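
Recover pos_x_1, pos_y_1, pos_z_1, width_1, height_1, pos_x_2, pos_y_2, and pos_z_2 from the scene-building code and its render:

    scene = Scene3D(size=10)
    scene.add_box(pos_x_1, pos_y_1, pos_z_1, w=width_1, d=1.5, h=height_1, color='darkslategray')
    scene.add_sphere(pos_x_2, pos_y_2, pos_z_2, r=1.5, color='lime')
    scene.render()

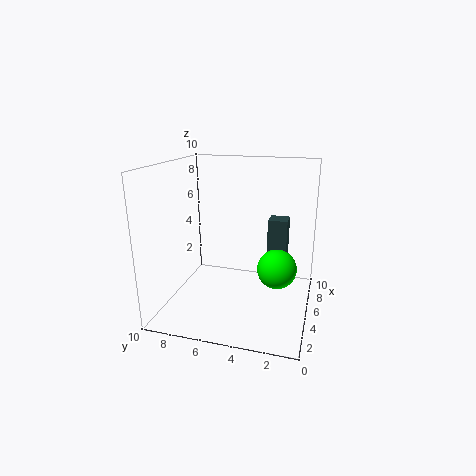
pos_x_1 = 8; pos_y_1 = 2; pos_z_1 = 1; width_1 = 1.5; height_1 = 4.5; pos_x_2 = 7; pos_y_2 = 2.5; pos_z_2 = 2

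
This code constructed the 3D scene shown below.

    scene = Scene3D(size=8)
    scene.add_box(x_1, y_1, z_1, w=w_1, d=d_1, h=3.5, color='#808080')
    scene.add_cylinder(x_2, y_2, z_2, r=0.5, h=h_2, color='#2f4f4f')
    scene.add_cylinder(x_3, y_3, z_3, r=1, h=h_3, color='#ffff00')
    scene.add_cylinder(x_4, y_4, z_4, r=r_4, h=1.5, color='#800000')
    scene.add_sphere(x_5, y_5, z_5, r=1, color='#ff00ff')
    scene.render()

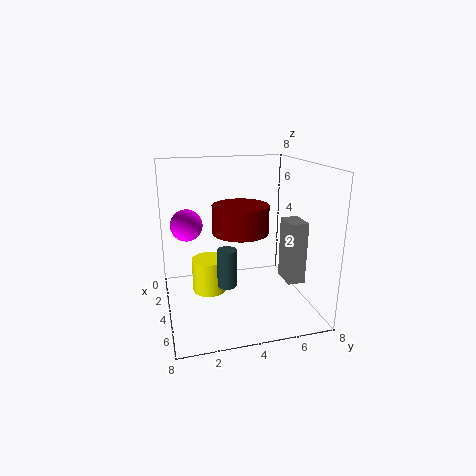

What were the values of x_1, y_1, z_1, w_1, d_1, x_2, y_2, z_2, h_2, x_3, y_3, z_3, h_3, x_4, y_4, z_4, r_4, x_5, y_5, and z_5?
x_1 = 4, y_1 = 6.5, z_1 = 1.5, w_1 = 1.5, d_1 = 1, x_2 = 5.5, y_2 = 3, z_2 = 2, h_2 = 2, x_3 = 3, y_3 = 2.5, z_3 = 0.5, h_3 = 2, x_4 = 4.5, y_4 = 4, z_4 = 4.5, r_4 = 1.5, x_5 = 1, y_5 = 1.5, z_5 = 4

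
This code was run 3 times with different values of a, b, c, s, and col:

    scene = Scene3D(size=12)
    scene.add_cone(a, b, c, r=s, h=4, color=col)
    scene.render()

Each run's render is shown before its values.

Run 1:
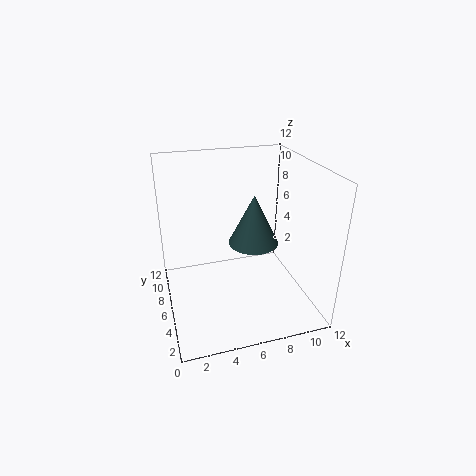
a = 7
b = 5
c = 6
s = 2
col = 'darkslategray'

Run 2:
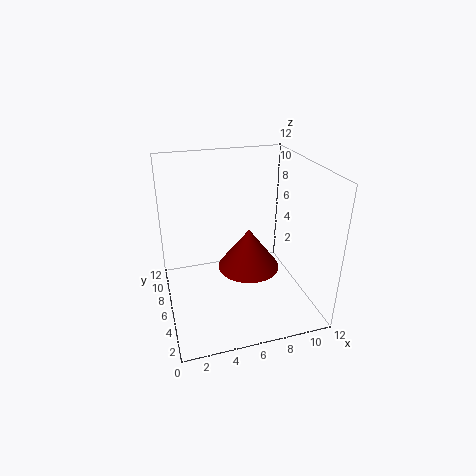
a = 8
b = 9
c = 1
s = 3
col = 'maroon'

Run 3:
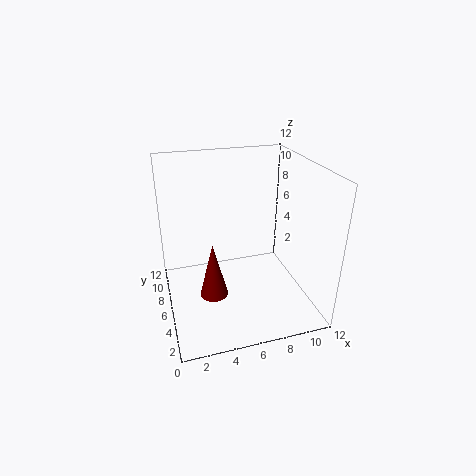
a = 3
b = 2
c = 4
s = 1
col = 'maroon'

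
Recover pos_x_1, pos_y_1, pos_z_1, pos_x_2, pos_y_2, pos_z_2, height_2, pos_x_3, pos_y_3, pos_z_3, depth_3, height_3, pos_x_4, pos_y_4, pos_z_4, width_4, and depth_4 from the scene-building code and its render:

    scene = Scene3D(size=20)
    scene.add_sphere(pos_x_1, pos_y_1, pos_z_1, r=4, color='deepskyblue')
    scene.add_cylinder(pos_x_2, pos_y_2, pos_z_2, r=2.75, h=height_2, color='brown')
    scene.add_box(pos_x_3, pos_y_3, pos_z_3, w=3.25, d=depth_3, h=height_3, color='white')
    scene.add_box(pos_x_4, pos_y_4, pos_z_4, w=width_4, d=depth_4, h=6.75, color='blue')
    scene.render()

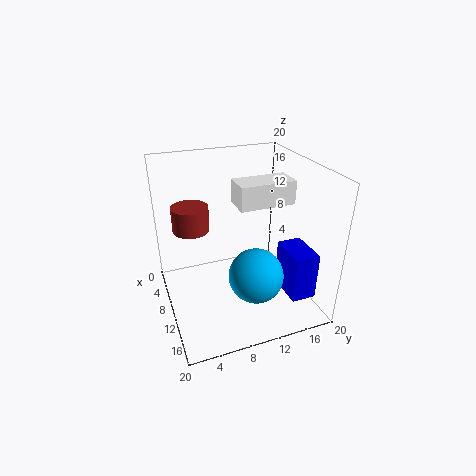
pos_x_1 = 11.5
pos_y_1 = 12.25
pos_z_1 = 4
pos_x_2 = 4
pos_y_2 = 4.75
pos_z_2 = 9.25
height_2 = 3.75
pos_x_3 = 13.75
pos_y_3 = 7.75
pos_z_3 = 17.25
depth_3 = 6.5
height_3 = 2.75
pos_x_4 = 11
pos_y_4 = 15.75
pos_z_4 = 2
width_4 = 5.5
depth_4 = 3.5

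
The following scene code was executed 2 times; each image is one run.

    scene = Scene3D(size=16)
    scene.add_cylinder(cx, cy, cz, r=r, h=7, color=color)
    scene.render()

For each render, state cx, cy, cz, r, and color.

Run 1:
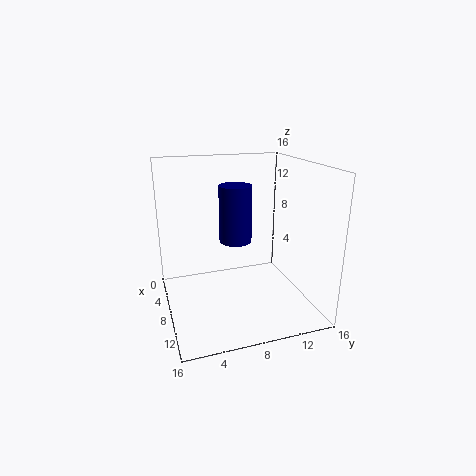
cx = 4; cy = 9; cz = 6; r = 2; color = 'navy'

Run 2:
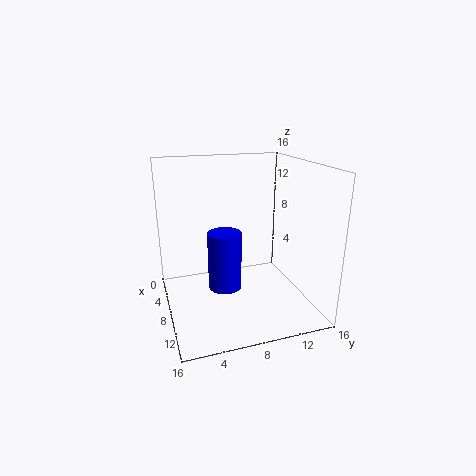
cx = 6; cy = 7; cz = 1; r = 2; color = 'blue'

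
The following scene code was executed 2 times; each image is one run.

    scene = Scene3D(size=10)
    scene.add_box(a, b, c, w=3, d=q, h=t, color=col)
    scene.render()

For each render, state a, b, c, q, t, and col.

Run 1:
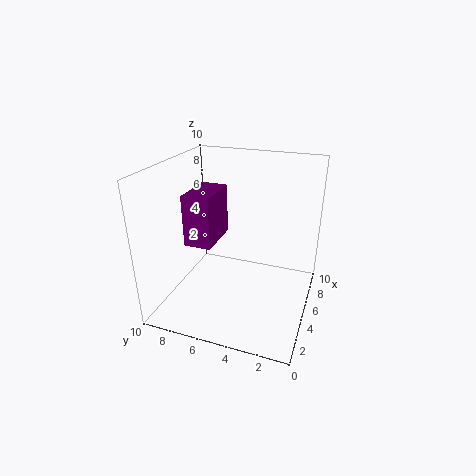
a = 2; b = 5.75; c = 5.5; q = 1.75; t = 3.25; col = 'purple'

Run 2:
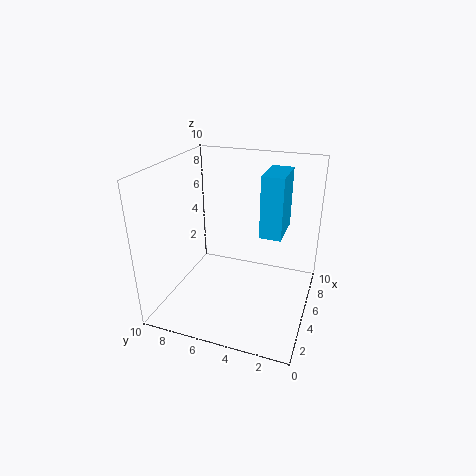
a = 5; b = 2; c = 5.25; q = 1.5; t = 4.25; col = 'deepskyblue'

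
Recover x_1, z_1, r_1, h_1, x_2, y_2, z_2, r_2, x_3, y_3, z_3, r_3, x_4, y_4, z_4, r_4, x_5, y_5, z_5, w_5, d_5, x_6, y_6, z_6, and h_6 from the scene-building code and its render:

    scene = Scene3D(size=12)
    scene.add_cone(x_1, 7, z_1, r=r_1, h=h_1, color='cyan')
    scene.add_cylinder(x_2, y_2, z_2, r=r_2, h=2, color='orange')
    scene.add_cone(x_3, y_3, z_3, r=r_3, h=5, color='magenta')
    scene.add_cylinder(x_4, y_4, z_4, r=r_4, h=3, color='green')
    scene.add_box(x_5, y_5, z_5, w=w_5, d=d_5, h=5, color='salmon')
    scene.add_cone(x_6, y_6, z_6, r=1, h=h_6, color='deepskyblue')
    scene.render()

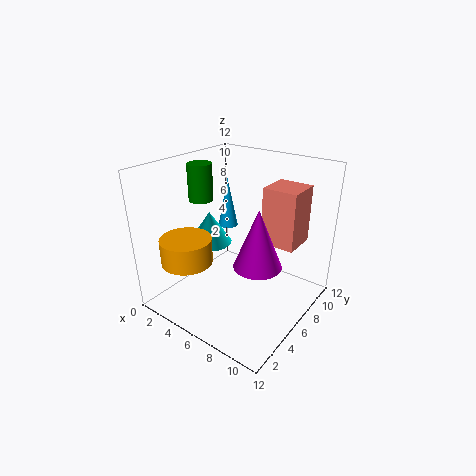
x_1 = 2; z_1 = 4; r_1 = 2; h_1 = 3; x_2 = 4; y_2 = 2; z_2 = 5; r_2 = 2; x_3 = 8; y_3 = 6; z_3 = 4; r_3 = 2; x_4 = 3; y_4 = 5; z_4 = 9; r_4 = 1; x_5 = 7; y_5 = 8; z_5 = 5; w_5 = 3; d_5 = 3; x_6 = 1; y_6 = 11; z_6 = 4; h_6 = 5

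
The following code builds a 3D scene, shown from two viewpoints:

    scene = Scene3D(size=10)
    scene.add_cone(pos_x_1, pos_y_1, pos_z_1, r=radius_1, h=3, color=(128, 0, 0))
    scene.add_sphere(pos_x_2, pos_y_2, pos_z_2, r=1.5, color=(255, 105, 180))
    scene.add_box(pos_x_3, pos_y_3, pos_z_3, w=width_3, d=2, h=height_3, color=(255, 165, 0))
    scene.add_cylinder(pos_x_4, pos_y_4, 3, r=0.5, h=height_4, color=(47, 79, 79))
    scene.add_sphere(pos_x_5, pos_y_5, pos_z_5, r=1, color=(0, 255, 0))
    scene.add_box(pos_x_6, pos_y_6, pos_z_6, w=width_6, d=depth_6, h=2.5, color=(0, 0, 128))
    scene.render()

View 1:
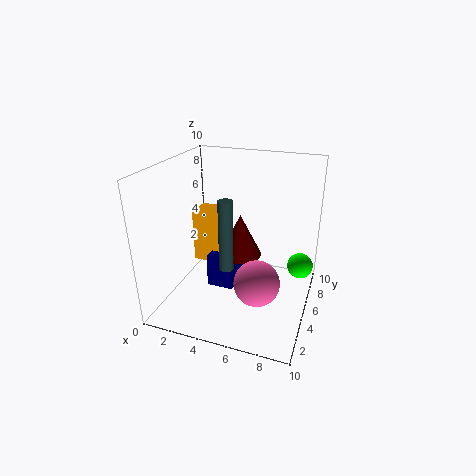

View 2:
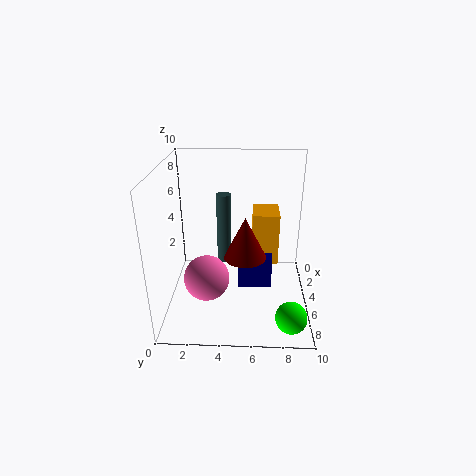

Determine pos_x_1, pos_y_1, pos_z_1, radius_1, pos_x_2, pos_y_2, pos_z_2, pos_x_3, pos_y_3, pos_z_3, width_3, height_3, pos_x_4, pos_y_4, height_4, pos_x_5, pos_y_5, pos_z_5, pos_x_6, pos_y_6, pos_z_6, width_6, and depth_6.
pos_x_1 = 5
pos_y_1 = 5.5
pos_z_1 = 3.5
radius_1 = 1.5
pos_x_2 = 7
pos_y_2 = 3
pos_z_2 = 3
pos_x_3 = 1
pos_y_3 = 6
pos_z_3 = 2
width_3 = 2.5
height_3 = 4
pos_x_4 = 4.5
pos_y_4 = 4
height_4 = 5
pos_x_5 = 9
pos_y_5 = 8.5
pos_z_5 = 1.5
pos_x_6 = 2.5
pos_y_6 = 5
pos_z_6 = 0.5
width_6 = 2
depth_6 = 2.5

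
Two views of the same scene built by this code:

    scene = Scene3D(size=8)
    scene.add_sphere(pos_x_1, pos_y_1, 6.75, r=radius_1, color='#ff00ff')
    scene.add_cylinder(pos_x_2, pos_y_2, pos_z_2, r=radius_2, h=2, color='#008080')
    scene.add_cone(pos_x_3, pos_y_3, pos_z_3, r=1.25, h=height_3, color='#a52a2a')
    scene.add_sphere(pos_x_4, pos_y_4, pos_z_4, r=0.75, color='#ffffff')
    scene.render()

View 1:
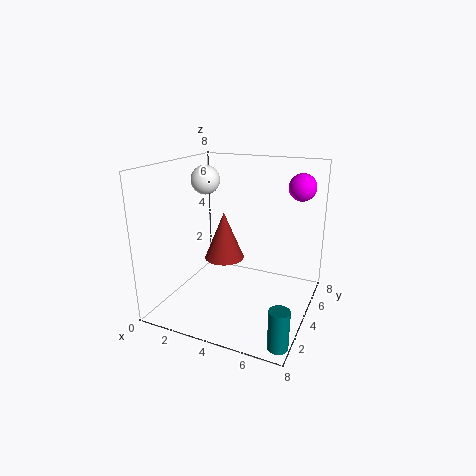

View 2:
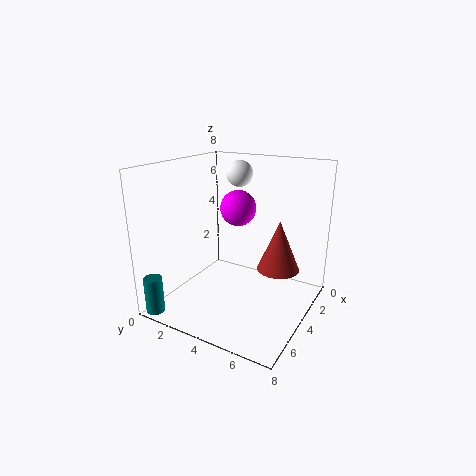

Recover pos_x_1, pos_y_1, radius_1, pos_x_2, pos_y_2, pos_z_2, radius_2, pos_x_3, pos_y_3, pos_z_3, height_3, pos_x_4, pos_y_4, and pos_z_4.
pos_x_1 = 7
pos_y_1 = 5.75
radius_1 = 0.75
pos_x_2 = 7.5
pos_y_2 = 0.75
pos_z_2 = 0.25
radius_2 = 0.5
pos_x_3 = 2.25
pos_y_3 = 5.75
pos_z_3 = 1.75
height_3 = 3
pos_x_4 = 2.5
pos_y_4 = 3.25
pos_z_4 = 7.25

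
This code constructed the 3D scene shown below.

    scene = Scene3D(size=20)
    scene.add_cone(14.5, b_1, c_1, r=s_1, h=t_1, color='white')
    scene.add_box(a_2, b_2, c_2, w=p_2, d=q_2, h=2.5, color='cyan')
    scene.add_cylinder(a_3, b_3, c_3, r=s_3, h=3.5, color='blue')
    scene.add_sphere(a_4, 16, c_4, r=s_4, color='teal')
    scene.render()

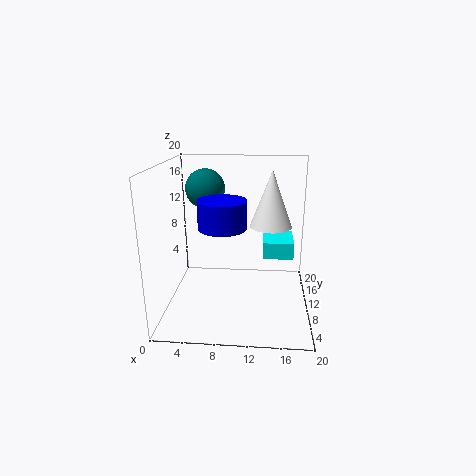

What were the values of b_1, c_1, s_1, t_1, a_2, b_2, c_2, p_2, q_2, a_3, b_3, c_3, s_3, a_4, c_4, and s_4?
b_1 = 12.5; c_1 = 11; s_1 = 3; t_1 = 8; a_2 = 13.5; b_2 = 12; c_2 = 6; p_2 = 4.5; q_2 = 5.5; a_3 = 8.5; b_3 = 5.5; c_3 = 13; s_3 = 3; a_4 = 4.5; c_4 = 15.5; s_4 = 3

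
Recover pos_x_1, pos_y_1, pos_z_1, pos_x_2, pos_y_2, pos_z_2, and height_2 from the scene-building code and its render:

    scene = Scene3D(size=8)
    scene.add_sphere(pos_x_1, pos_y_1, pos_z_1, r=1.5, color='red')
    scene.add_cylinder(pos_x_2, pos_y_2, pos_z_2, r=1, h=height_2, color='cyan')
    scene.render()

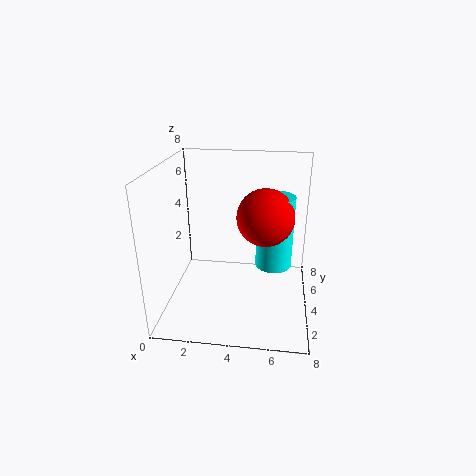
pos_x_1 = 5.5; pos_y_1 = 3.5; pos_z_1 = 5.5; pos_x_2 = 6; pos_y_2 = 4; pos_z_2 = 2.5; height_2 = 4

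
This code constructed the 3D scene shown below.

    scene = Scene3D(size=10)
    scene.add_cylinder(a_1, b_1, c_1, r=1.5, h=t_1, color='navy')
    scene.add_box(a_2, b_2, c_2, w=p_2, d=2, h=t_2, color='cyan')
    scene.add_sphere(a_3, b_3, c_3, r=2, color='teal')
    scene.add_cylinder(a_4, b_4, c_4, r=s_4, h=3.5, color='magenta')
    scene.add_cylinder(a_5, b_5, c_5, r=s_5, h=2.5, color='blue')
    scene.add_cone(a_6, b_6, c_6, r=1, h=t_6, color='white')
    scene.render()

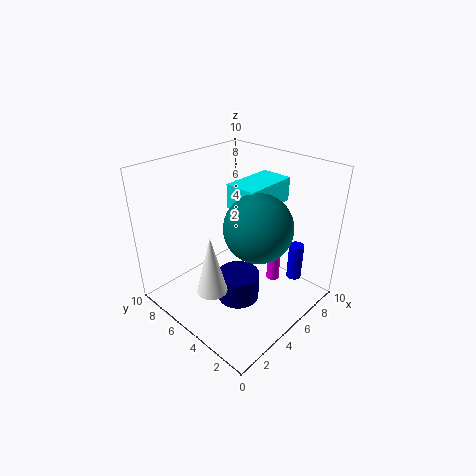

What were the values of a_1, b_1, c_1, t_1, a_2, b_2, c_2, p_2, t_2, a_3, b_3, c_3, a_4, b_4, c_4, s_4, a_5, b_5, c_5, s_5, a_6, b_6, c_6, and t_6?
a_1 = 4.5, b_1 = 4.5, c_1 = 0.5, t_1 = 2, a_2 = 3.5, b_2 = 2.5, c_2 = 8, p_2 = 3.5, t_2 = 1.5, a_3 = 3.5, b_3 = 2, c_3 = 7.5, a_4 = 8, b_4 = 4, c_4 = 0.5, s_4 = 0.5, a_5 = 7, b_5 = 1.5, c_5 = 2.5, s_5 = 0.5, a_6 = 2, b_6 = 4.5, c_6 = 2.5, t_6 = 4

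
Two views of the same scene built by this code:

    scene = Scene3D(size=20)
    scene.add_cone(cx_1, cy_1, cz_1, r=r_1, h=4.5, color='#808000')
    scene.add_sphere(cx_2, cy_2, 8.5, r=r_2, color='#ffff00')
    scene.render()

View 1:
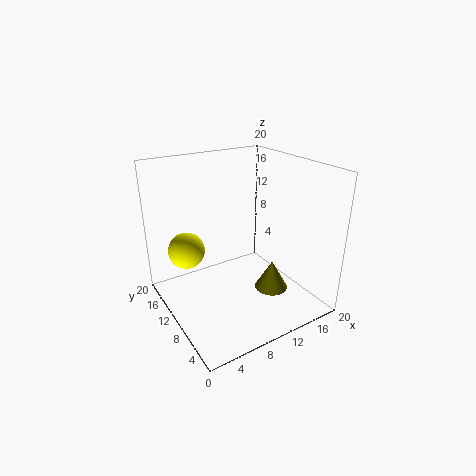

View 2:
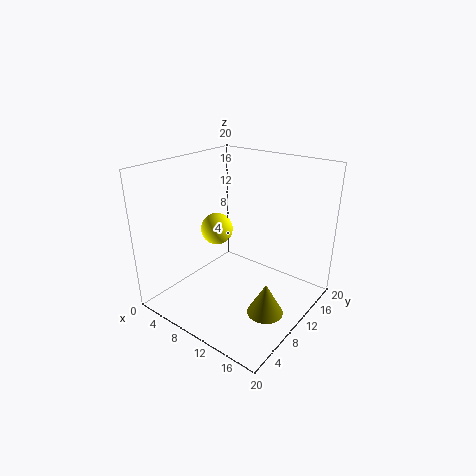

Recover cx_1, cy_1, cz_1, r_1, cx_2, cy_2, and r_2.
cx_1 = 15.5
cy_1 = 9
cz_1 = 0.5
r_1 = 2.5
cx_2 = 3.5
cy_2 = 13
r_2 = 2.5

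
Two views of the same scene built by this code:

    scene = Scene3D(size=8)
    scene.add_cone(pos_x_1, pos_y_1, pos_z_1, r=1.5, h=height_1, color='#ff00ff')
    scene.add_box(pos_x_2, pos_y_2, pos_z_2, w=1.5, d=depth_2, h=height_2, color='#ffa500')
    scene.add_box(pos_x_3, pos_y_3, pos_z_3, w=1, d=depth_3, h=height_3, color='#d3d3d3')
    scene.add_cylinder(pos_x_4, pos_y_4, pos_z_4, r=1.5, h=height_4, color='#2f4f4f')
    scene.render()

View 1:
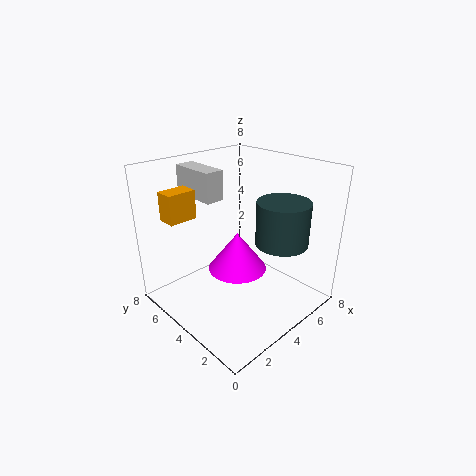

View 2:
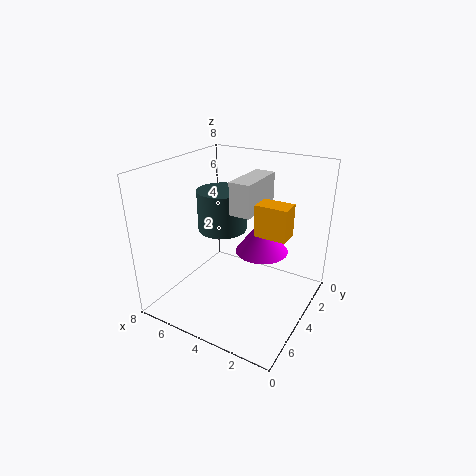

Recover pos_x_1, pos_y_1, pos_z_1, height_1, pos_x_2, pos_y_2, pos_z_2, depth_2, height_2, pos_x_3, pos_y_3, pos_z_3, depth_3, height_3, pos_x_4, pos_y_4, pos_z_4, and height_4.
pos_x_1 = 3
pos_y_1 = 3
pos_z_1 = 3
height_1 = 2
pos_x_2 = 0.5
pos_y_2 = 5
pos_z_2 = 5.5
depth_2 = 1
height_2 = 1.5
pos_x_3 = 2
pos_y_3 = 4
pos_z_3 = 6.5
depth_3 = 2.5
height_3 = 1.5
pos_x_4 = 6
pos_y_4 = 2.5
pos_z_4 = 3.5
height_4 = 2.5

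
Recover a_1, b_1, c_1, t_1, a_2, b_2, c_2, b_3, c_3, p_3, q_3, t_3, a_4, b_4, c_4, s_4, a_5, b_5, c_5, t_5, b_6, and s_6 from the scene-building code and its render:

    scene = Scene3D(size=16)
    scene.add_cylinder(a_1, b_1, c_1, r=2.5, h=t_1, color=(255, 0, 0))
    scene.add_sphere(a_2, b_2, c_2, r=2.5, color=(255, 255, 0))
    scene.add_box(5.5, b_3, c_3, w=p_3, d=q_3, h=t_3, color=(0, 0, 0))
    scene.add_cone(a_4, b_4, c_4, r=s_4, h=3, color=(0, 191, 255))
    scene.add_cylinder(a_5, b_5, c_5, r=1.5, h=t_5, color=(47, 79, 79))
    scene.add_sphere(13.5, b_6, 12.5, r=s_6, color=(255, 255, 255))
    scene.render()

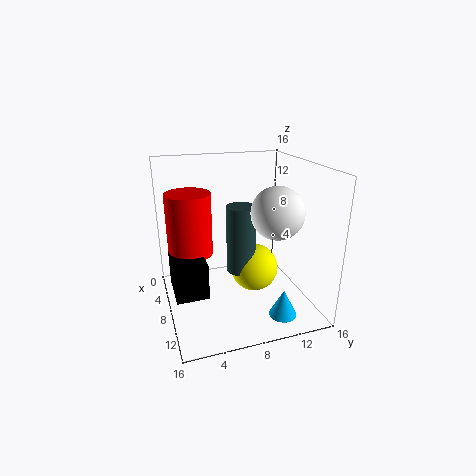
a_1 = 6; b_1 = 3; c_1 = 6; t_1 = 7; a_2 = 10.5; b_2 = 9; c_2 = 5.5; b_3 = 0.5; c_3 = 2.5; p_3 = 5; q_3 = 3.5; t_3 = 4; a_4 = 13; b_4 = 11.5; c_4 = 0.5; s_4 = 1.5; a_5 = 10.5; b_5 = 7.5; c_5 = 5.5; t_5 = 7; b_6 = 10; s_6 = 2.5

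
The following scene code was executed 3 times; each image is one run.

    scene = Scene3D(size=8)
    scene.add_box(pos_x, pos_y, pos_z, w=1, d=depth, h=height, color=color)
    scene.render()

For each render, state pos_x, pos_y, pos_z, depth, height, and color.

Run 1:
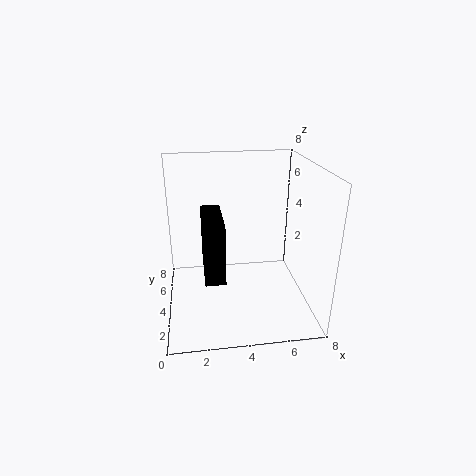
pos_x = 2; pos_y = 1; pos_z = 3; depth = 3; height = 3; color = 'black'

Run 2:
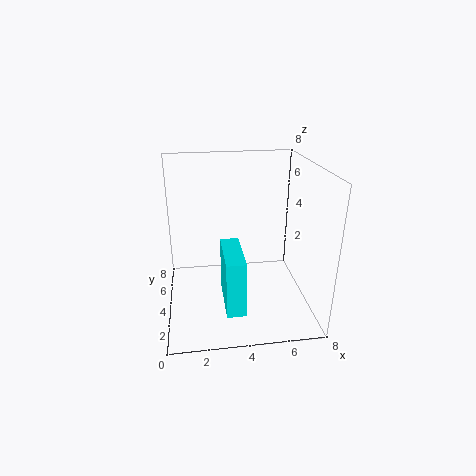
pos_x = 3; pos_y = 1; pos_z = 1; depth = 3; height = 3; color = 'cyan'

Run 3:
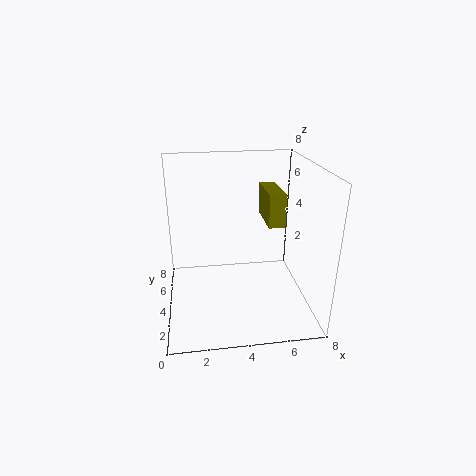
pos_x = 6; pos_y = 5; pos_z = 4; depth = 3; height = 2; color = 'olive'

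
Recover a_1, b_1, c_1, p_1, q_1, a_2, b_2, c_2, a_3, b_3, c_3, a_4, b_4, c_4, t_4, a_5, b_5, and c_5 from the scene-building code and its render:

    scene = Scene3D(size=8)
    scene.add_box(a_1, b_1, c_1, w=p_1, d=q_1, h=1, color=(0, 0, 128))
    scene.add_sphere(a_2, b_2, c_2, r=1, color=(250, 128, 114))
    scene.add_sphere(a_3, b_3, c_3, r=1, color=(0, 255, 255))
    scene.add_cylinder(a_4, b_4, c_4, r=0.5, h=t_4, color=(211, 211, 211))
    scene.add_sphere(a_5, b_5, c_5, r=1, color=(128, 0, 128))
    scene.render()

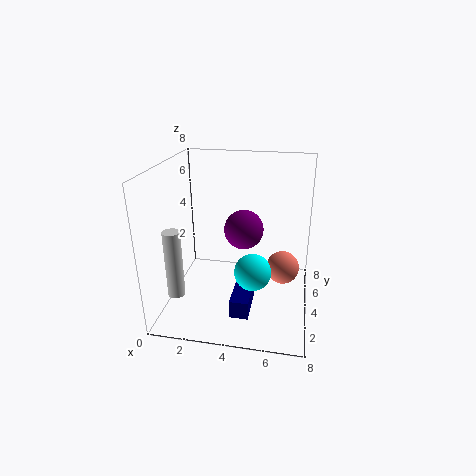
a_1 = 4; b_1 = 1.5; c_1 = 0.5; p_1 = 1; q_1 = 2.5; a_2 = 6.5; b_2 = 5.5; c_2 = 1.5; a_3 = 5; b_3 = 3; c_3 = 2.5; a_4 = 0.5; b_4 = 3; c_4 = 0.5; t_4 = 4; a_5 = 4.5; b_5 = 3; c_5 = 5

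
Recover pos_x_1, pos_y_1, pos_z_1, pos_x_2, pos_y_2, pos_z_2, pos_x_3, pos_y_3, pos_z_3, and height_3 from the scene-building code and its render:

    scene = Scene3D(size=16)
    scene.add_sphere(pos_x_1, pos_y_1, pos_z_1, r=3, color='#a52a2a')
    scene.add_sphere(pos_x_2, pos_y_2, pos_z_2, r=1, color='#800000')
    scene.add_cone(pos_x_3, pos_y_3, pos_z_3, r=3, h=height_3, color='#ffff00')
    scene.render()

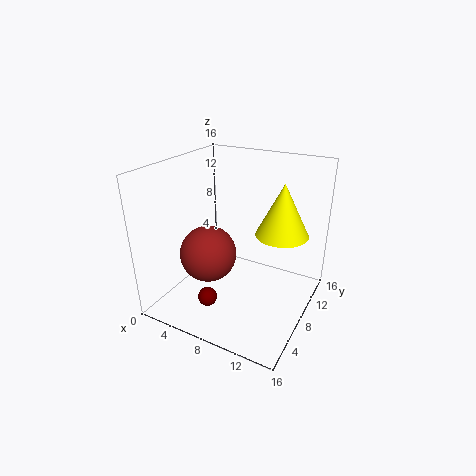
pos_x_1 = 6, pos_y_1 = 5, pos_z_1 = 7, pos_x_2 = 7, pos_y_2 = 3, pos_z_2 = 3, pos_x_3 = 12, pos_y_3 = 11, pos_z_3 = 8, height_3 = 6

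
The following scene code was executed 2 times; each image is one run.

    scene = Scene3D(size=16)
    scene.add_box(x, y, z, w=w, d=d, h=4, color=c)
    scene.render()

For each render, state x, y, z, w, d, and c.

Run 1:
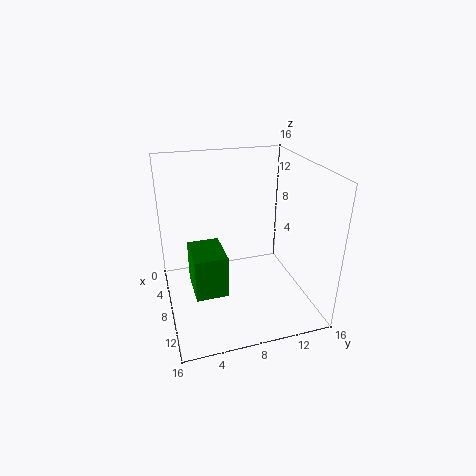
x = 11; y = 2; z = 6; w = 4; d = 3; c = 'green'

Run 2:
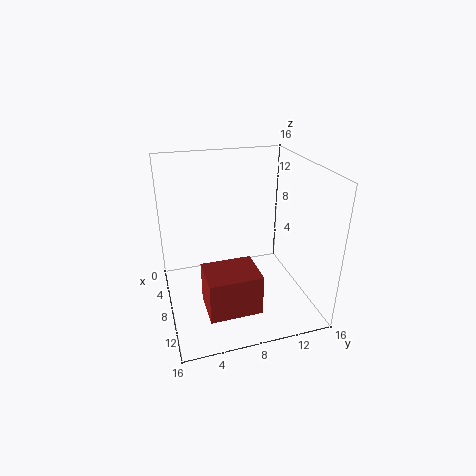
x = 12; y = 3; z = 4; w = 4; d = 5; c = 'brown'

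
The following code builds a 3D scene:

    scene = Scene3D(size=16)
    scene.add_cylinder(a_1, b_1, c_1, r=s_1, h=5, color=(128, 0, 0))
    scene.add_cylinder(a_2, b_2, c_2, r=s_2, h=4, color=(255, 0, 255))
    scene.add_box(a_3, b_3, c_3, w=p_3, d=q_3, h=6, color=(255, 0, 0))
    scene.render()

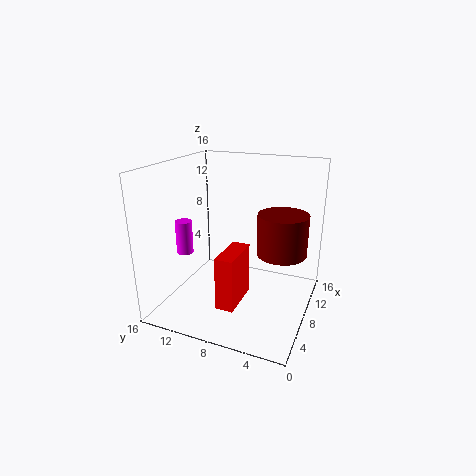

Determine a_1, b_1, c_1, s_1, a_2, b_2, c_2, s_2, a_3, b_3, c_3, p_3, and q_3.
a_1 = 12; b_1 = 4; c_1 = 5; s_1 = 3; a_2 = 8; b_2 = 15; c_2 = 5; s_2 = 1; a_3 = 4; b_3 = 7; c_3 = 1; p_3 = 5; q_3 = 2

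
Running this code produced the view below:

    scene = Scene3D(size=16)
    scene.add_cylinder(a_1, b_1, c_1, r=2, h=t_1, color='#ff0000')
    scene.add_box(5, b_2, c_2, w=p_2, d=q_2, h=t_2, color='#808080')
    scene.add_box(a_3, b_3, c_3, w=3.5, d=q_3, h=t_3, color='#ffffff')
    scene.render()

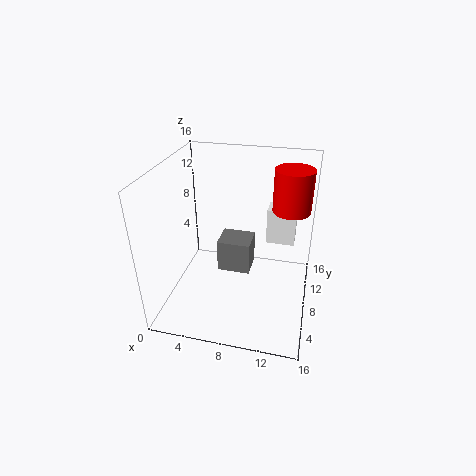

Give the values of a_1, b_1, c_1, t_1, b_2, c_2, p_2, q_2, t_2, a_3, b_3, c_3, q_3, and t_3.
a_1 = 13.5, b_1 = 9, c_1 = 11.5, t_1 = 4.5, b_2 = 9.5, c_2 = 2, p_2 = 4, q_2 = 3.5, t_2 = 4, a_3 = 10.5, b_3 = 12.5, c_3 = 5, q_3 = 2.5, t_3 = 4.5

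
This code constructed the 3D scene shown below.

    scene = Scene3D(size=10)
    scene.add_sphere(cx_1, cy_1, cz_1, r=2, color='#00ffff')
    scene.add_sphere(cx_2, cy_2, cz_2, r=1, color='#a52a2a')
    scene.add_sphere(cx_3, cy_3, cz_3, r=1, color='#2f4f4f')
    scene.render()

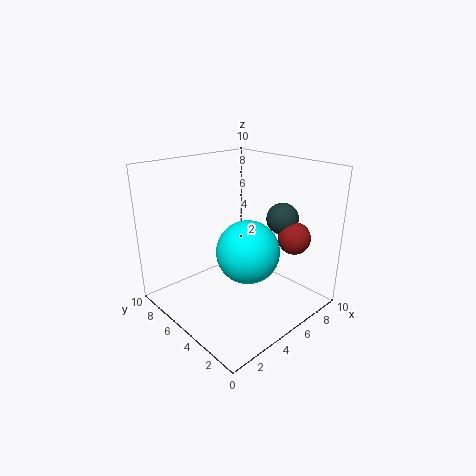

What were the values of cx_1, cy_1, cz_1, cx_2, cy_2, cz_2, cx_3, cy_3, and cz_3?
cx_1 = 4; cy_1 = 3; cz_1 = 5; cx_2 = 6; cy_2 = 1; cz_2 = 6; cx_3 = 6; cy_3 = 2; cz_3 = 7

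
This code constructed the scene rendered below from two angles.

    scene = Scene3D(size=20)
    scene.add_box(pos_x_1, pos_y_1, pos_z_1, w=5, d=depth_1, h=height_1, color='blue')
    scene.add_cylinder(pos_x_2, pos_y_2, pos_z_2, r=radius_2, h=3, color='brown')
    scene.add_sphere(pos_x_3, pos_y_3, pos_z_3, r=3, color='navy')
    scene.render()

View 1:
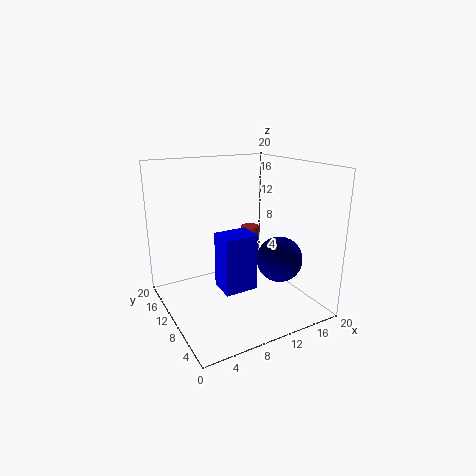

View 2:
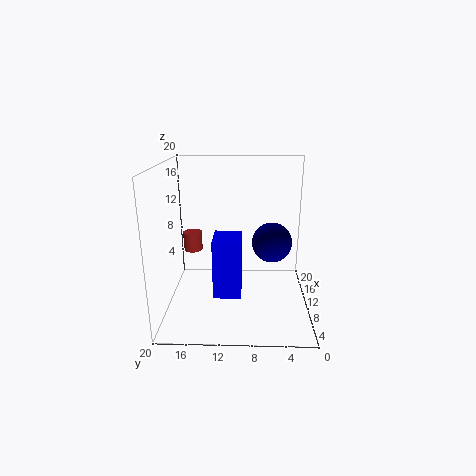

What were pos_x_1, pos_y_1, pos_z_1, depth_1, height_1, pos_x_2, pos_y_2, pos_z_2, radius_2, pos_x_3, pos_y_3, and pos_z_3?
pos_x_1 = 8, pos_y_1 = 9.5, pos_z_1 = 1.5, depth_1 = 4, height_1 = 8.5, pos_x_2 = 16.5, pos_y_2 = 17.5, pos_z_2 = 5.5, radius_2 = 1.5, pos_x_3 = 13.5, pos_y_3 = 5, pos_z_3 = 8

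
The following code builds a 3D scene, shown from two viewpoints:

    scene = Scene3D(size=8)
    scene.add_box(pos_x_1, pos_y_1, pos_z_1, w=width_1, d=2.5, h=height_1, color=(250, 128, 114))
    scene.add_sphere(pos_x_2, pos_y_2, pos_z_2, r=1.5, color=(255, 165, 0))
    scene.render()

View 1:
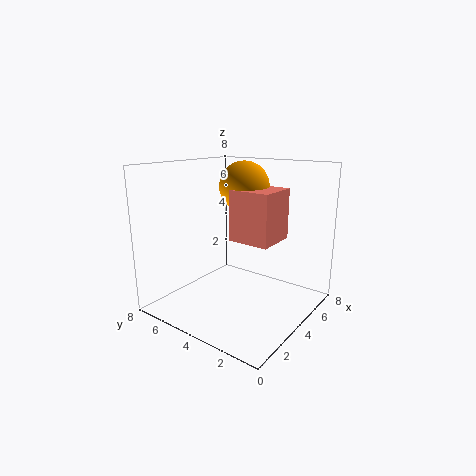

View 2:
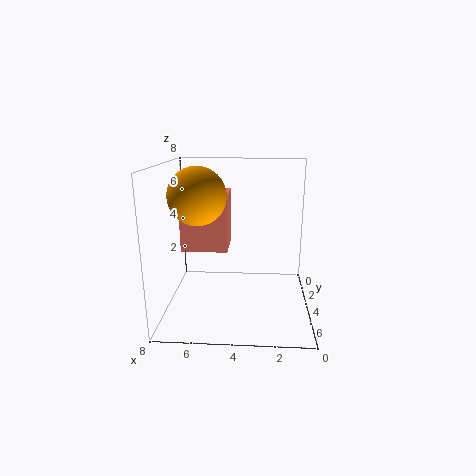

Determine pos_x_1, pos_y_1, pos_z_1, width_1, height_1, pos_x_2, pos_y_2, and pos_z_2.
pos_x_1 = 4.5, pos_y_1 = 2.5, pos_z_1 = 3.5, width_1 = 2.5, height_1 = 3, pos_x_2 = 6, pos_y_2 = 5, pos_z_2 = 6.5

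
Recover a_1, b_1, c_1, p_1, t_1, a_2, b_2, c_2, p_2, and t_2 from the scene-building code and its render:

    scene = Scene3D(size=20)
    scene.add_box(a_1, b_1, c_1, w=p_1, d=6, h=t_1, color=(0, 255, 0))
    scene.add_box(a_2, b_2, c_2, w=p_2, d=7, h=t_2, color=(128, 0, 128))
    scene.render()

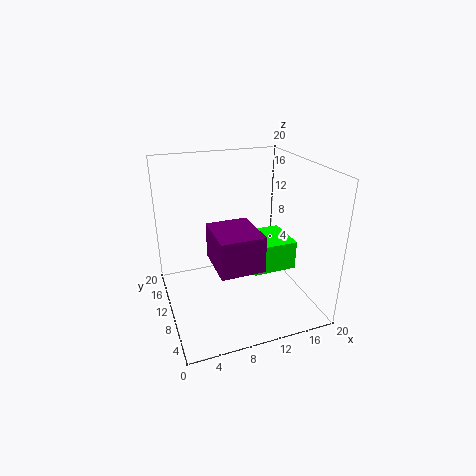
a_1 = 11
b_1 = 6
c_1 = 6
p_1 = 6
t_1 = 4
a_2 = 6
b_2 = 5
c_2 = 7
p_2 = 6
t_2 = 5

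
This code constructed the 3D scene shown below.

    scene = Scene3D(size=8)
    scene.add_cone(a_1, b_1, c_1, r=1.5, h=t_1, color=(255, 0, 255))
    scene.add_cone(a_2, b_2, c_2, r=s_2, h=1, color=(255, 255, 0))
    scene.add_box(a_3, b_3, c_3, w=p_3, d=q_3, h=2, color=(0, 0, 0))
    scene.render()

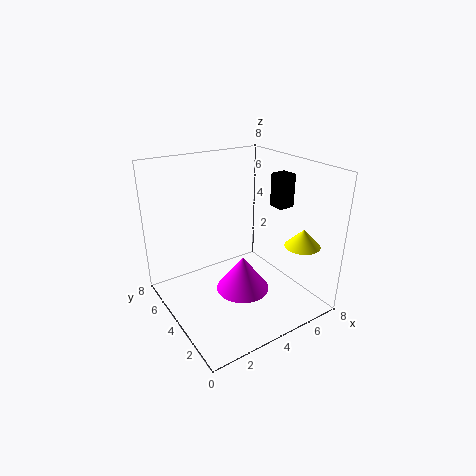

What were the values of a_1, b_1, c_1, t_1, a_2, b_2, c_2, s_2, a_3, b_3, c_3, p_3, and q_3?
a_1 = 4; b_1 = 3.5; c_1 = 1; t_1 = 2; a_2 = 7; b_2 = 2; c_2 = 3.5; s_2 = 1; a_3 = 7; b_3 = 4; c_3 = 5; p_3 = 1; q_3 = 1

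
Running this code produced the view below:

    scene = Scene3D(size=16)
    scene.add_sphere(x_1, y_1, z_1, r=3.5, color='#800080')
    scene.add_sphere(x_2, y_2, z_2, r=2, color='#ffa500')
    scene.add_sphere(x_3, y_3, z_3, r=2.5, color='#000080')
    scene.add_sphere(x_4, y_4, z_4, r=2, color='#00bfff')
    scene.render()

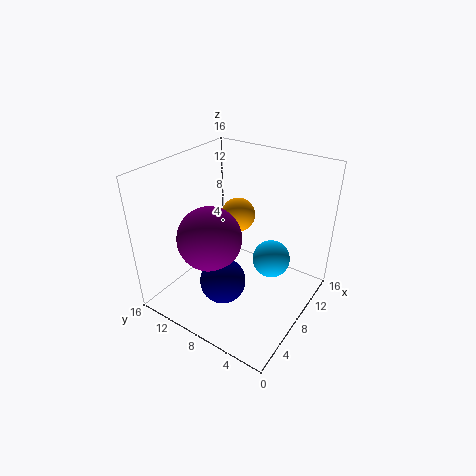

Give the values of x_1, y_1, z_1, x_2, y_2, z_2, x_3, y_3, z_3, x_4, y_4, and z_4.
x_1 = 5.5, y_1 = 10, z_1 = 8.5, x_2 = 11, y_2 = 10, z_2 = 9, x_3 = 5, y_3 = 8, z_3 = 4, x_4 = 8.5, y_4 = 4, z_4 = 6.5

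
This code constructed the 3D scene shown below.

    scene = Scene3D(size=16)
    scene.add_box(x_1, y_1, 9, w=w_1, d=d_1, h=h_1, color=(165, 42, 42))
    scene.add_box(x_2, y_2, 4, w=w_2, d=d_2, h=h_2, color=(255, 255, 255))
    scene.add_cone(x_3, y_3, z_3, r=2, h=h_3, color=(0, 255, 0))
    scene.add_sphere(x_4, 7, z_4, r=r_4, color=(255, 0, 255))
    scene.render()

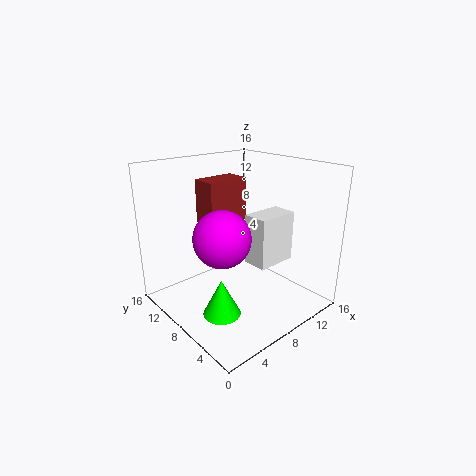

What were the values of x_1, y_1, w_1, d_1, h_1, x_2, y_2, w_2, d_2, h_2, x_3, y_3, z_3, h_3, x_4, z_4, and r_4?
x_1 = 6
y_1 = 10
w_1 = 5
d_1 = 3
h_1 = 5
x_2 = 10
y_2 = 6
w_2 = 5
d_2 = 3
h_2 = 6
x_3 = 4
y_3 = 6
z_3 = 1
h_3 = 4
x_4 = 5
z_4 = 9
r_4 = 3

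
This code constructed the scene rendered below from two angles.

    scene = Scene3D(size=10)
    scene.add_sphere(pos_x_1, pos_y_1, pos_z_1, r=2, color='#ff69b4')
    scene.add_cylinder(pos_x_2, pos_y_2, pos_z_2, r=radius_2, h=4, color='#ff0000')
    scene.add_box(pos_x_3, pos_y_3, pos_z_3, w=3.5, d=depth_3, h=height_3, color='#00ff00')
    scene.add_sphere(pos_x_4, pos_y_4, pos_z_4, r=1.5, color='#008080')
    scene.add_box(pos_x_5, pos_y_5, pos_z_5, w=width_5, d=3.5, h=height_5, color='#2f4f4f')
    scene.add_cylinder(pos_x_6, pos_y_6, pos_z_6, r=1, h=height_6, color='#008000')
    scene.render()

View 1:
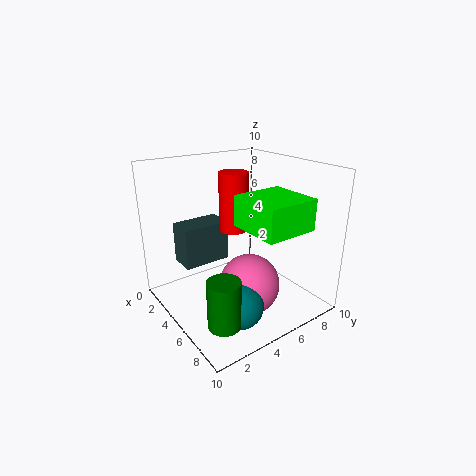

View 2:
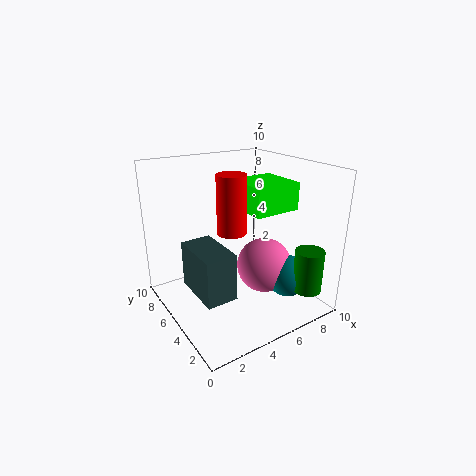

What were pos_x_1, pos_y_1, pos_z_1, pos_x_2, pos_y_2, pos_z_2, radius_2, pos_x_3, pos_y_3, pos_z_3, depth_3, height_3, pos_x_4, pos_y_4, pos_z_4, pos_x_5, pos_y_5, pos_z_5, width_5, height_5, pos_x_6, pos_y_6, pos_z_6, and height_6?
pos_x_1 = 7, pos_y_1 = 4.5, pos_z_1 = 2.5, pos_x_2 = 4.5, pos_y_2 = 5, pos_z_2 = 5.5, radius_2 = 1, pos_x_3 = 6, pos_y_3 = 4, pos_z_3 = 6.5, depth_3 = 3.5, height_3 = 2, pos_x_4 = 8, pos_y_4 = 3, pos_z_4 = 2, pos_x_5 = 1, pos_y_5 = 2, pos_z_5 = 2.5, width_5 = 2, height_5 = 3, pos_x_6 = 8.5, pos_y_6 = 1.5, pos_z_6 = 1.5, height_6 = 3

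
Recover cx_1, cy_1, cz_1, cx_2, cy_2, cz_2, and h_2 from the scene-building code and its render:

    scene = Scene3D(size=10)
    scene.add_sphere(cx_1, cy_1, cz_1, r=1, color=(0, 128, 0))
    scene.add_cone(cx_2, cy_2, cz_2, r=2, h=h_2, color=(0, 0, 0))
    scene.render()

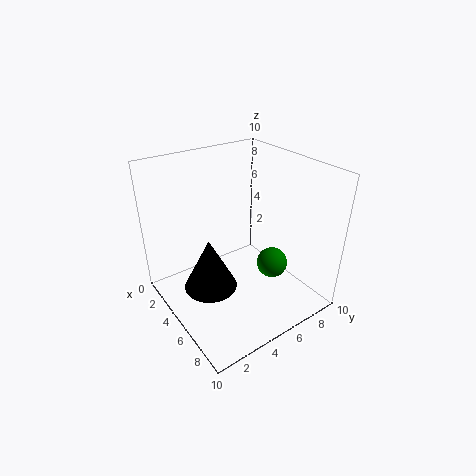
cx_1 = 7.5, cy_1 = 6, cz_1 = 4, cx_2 = 3.5, cy_2 = 3.5, cz_2 = 0.5, h_2 = 4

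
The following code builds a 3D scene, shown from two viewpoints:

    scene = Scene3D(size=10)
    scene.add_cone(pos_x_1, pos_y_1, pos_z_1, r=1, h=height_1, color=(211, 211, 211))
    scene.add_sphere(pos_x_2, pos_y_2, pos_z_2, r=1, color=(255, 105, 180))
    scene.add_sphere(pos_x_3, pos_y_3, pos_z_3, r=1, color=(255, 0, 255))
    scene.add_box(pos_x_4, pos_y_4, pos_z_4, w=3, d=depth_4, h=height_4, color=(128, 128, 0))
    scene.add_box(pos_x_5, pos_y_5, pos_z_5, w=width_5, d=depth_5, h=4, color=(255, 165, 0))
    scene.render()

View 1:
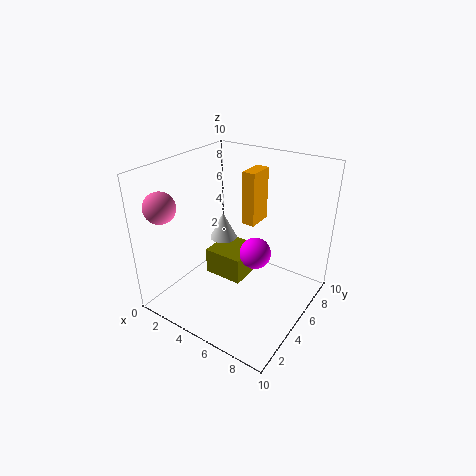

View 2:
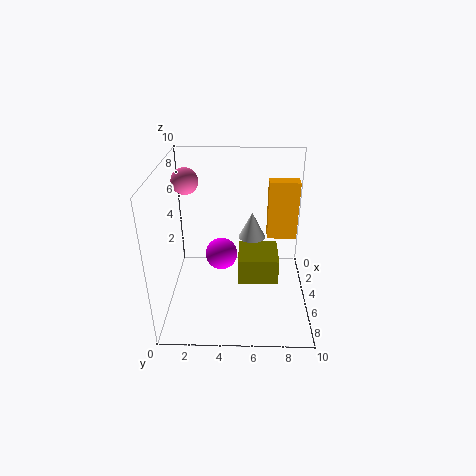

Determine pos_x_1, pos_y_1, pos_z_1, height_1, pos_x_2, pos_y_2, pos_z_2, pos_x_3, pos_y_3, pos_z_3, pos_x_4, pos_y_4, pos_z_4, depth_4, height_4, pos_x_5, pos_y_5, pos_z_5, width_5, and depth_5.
pos_x_1 = 3, pos_y_1 = 6, pos_z_1 = 4, height_1 = 2, pos_x_2 = 2, pos_y_2 = 1, pos_z_2 = 8, pos_x_3 = 7, pos_y_3 = 4, pos_z_3 = 5, pos_x_4 = 2, pos_y_4 = 5, pos_z_4 = 1, depth_4 = 3, height_4 = 2, pos_x_5 = 4, pos_y_5 = 7, pos_z_5 = 5, width_5 = 1, depth_5 = 2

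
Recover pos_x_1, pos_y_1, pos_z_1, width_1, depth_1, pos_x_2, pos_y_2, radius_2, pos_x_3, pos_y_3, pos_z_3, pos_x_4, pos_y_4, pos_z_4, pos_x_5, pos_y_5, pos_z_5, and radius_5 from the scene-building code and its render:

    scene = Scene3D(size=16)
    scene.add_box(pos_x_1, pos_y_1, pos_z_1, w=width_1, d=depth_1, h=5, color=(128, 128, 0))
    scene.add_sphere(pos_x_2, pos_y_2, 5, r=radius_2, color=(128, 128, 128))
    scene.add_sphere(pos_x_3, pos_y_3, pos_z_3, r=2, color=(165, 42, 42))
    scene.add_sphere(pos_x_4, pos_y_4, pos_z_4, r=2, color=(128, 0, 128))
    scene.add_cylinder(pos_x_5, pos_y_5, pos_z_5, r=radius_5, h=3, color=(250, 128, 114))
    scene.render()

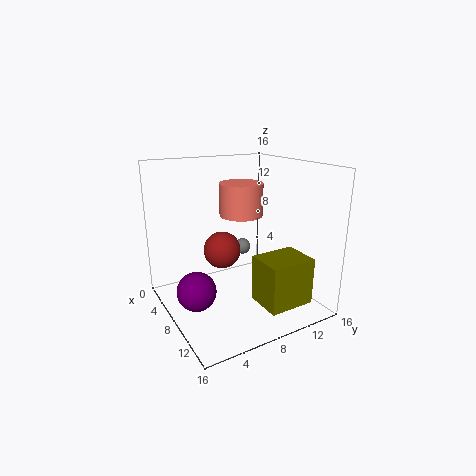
pos_x_1 = 11, pos_y_1 = 8, pos_z_1 = 2, width_1 = 4, depth_1 = 5, pos_x_2 = 4, pos_y_2 = 11, radius_2 = 1, pos_x_3 = 8, pos_y_3 = 6, pos_z_3 = 7, pos_x_4 = 10, pos_y_4 = 2, pos_z_4 = 4, pos_x_5 = 12, pos_y_5 = 6, pos_z_5 = 12, radius_5 = 2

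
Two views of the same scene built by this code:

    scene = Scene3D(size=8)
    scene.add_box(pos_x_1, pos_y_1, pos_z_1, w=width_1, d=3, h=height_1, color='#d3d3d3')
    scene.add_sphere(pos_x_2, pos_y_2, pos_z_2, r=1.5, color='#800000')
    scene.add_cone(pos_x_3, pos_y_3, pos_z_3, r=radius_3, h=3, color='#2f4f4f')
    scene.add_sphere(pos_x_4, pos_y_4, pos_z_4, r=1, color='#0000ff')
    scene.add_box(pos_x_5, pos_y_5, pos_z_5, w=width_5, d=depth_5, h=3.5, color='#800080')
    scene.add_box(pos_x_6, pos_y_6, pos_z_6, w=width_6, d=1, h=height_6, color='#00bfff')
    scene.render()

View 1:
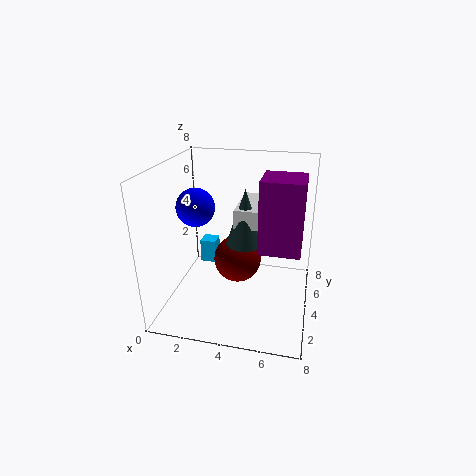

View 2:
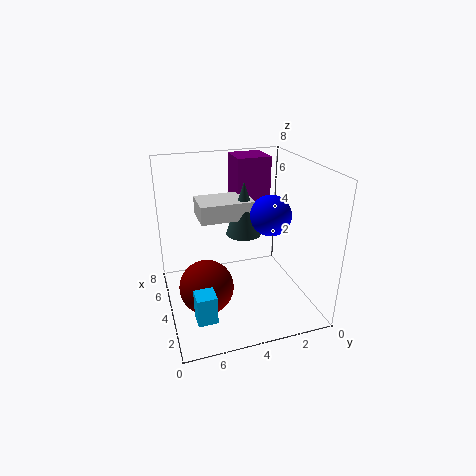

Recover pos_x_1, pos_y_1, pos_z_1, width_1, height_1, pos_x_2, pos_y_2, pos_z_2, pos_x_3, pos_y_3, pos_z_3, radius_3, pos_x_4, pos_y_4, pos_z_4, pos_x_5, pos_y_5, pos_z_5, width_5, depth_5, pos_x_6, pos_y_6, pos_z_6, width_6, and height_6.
pos_x_1 = 4
pos_y_1 = 3
pos_z_1 = 5
width_1 = 2
height_1 = 1
pos_x_2 = 3.5
pos_y_2 = 6
pos_z_2 = 1.5
pos_x_3 = 4.5
pos_y_3 = 3.5
pos_z_3 = 4
radius_3 = 1
pos_x_4 = 2
pos_y_4 = 3
pos_z_4 = 6
pos_x_5 = 5.5
pos_y_5 = 1.5
pos_z_5 = 4.5
width_5 = 2
depth_5 = 2
pos_x_6 = 1
pos_y_6 = 6
pos_z_6 = 1
width_6 = 1
height_6 = 1.5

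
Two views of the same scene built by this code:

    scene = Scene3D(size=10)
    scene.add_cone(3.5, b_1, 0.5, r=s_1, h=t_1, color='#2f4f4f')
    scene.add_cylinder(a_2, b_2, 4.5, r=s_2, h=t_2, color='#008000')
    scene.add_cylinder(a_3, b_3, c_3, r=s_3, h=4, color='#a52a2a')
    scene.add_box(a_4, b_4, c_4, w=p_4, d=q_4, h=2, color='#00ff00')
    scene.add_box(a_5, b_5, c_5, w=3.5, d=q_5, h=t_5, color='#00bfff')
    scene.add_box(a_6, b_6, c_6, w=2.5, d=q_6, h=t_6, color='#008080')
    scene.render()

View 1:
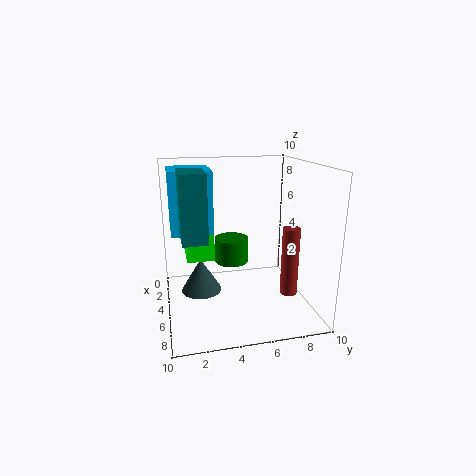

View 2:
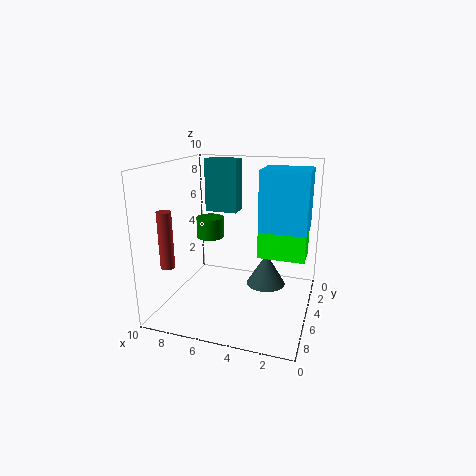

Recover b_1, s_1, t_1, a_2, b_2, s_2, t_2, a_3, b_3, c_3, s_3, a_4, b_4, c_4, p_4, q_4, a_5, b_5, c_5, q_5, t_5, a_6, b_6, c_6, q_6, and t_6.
b_1 = 2.5; s_1 = 1.5; t_1 = 2.5; a_2 = 7.5; b_2 = 4; s_2 = 1; t_2 = 1.5; a_3 = 9.5; b_3 = 7; c_3 = 3; s_3 = 0.5; a_4 = 0.5; b_4 = 1.5; c_4 = 3; p_4 = 3.5; q_4 = 2; a_5 = 0.5; b_5 = 0.5; c_5 = 5; q_5 = 3; t_5 = 4.5; a_6 = 6; b_6 = 1; c_6 = 6; q_6 = 1.5; t_6 = 4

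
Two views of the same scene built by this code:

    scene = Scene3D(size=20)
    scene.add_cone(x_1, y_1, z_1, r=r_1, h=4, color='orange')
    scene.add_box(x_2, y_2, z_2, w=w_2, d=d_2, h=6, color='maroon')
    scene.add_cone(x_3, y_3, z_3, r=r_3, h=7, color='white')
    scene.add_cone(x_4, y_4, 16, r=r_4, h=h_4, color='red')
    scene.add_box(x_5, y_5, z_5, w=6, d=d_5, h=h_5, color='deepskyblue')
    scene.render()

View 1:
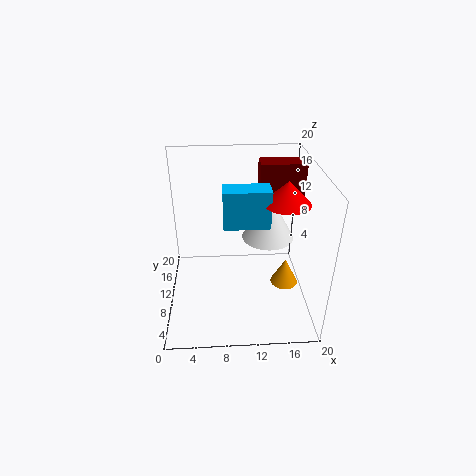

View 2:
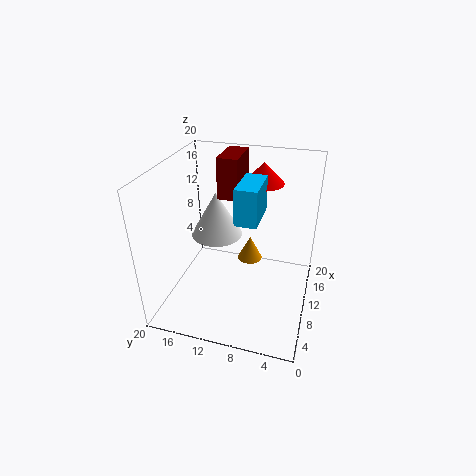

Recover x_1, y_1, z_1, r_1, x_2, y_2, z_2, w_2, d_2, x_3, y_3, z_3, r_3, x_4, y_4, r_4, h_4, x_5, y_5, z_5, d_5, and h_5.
x_1 = 17, y_1 = 10, z_1 = 2, r_1 = 2, x_2 = 13, y_2 = 11, z_2 = 14, w_2 = 6, d_2 = 3, x_3 = 15, y_3 = 15, z_3 = 7, r_3 = 4, x_4 = 16, y_4 = 8, r_4 = 3, h_4 = 3, x_5 = 8, y_5 = 7, z_5 = 13, d_5 = 3, h_5 = 5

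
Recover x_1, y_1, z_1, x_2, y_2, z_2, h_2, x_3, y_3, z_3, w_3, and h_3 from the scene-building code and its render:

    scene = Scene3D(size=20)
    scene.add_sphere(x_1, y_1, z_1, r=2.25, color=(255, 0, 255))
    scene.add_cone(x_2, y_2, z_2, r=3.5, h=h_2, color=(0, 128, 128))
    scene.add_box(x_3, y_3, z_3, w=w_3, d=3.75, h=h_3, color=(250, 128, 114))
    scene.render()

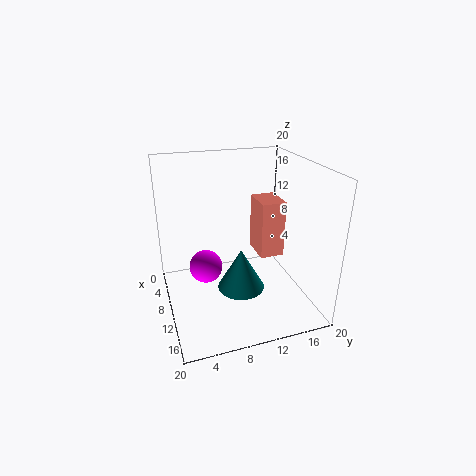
x_1 = 10.25
y_1 = 5.25
z_1 = 6.5
x_2 = 9.25
y_2 = 10.75
z_2 = 1.25
h_2 = 6.25
x_3 = 3
y_3 = 14.5
z_3 = 4.75
w_3 = 5
h_3 = 8.75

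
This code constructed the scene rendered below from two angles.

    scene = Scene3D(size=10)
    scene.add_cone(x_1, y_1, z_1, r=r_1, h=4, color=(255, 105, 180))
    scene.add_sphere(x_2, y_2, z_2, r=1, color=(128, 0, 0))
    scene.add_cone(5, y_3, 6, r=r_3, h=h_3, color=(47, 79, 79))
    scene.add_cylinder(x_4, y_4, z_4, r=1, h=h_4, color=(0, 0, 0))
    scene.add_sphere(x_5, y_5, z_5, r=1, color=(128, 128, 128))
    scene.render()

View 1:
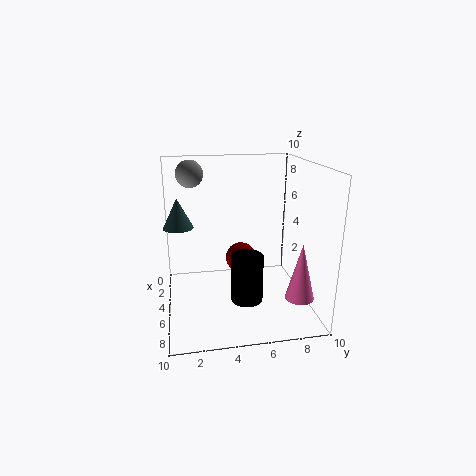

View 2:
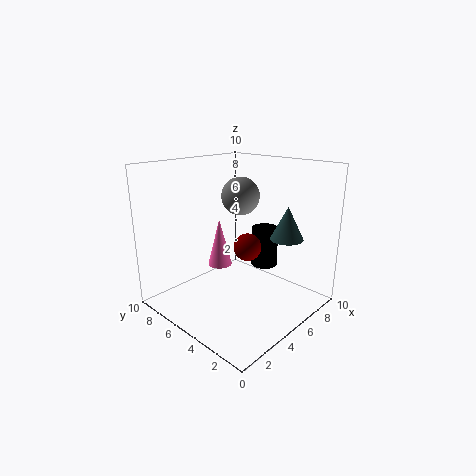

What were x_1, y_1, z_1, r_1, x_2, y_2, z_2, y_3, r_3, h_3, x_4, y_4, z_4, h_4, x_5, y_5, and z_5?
x_1 = 7
y_1 = 9
z_1 = 1
r_1 = 1
x_2 = 6
y_2 = 5
z_2 = 4
y_3 = 1
r_3 = 1
h_3 = 2
x_4 = 8
y_4 = 5
z_4 = 2
h_4 = 3
x_5 = 2
y_5 = 2
z_5 = 9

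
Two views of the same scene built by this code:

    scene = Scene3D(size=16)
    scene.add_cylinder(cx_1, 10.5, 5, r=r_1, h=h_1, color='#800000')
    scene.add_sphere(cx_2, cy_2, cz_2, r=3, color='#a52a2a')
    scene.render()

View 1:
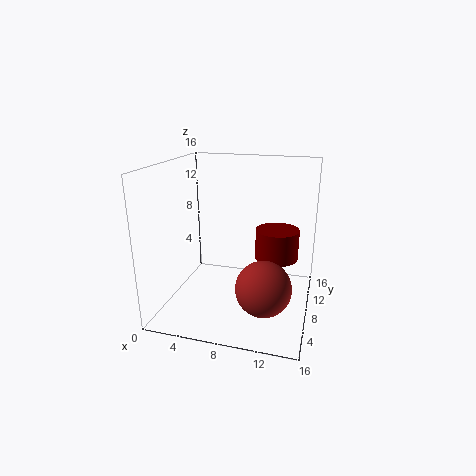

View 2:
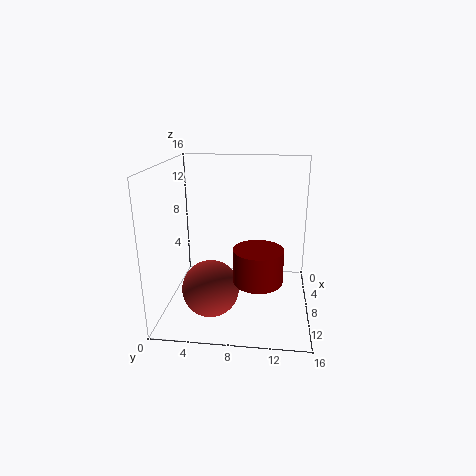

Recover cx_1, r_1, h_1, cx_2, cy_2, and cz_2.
cx_1 = 12
r_1 = 2.5
h_1 = 3.5
cx_2 = 11.5
cy_2 = 5.5
cz_2 = 3.5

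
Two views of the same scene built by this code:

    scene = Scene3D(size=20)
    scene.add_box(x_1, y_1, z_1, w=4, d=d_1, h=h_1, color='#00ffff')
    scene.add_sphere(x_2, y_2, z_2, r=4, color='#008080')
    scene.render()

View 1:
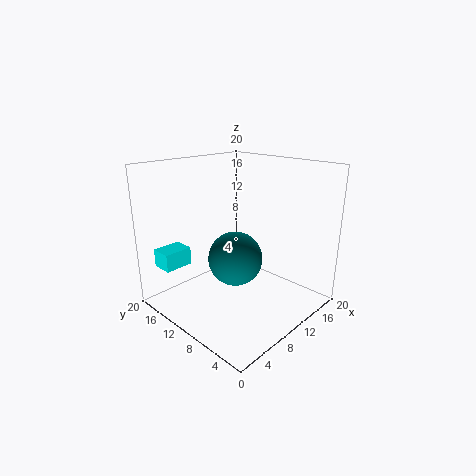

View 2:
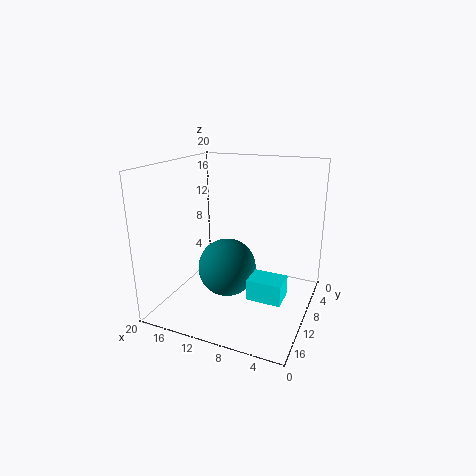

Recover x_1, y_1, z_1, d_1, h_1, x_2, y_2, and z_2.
x_1 = 1.5
y_1 = 15
z_1 = 6
d_1 = 3
h_1 = 2.5
x_2 = 11
y_2 = 11.5
z_2 = 6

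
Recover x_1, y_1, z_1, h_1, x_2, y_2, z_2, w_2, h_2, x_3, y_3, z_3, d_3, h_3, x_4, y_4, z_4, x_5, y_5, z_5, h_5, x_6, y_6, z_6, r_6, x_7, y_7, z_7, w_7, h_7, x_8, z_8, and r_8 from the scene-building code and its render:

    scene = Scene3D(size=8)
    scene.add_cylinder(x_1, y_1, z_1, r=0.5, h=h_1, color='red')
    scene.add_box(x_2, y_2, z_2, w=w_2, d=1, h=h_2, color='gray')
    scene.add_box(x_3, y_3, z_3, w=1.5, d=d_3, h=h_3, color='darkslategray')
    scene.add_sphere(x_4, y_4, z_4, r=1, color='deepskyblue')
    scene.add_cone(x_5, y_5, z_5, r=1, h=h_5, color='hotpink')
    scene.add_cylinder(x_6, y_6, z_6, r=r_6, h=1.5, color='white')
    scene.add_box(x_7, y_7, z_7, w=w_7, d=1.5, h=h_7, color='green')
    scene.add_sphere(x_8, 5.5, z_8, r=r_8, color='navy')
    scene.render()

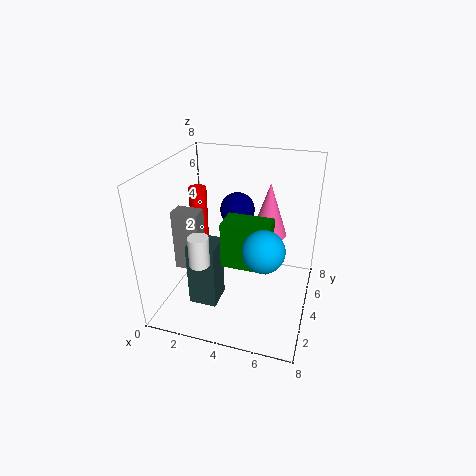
x_1 = 1.5; y_1 = 4.5; z_1 = 3.5; h_1 = 3; x_2 = 0.5; y_2 = 3; z_2 = 2; w_2 = 1.5; h_2 = 3.5; x_3 = 2; y_3 = 1.5; z_3 = 1; d_3 = 1.5; h_3 = 3.5; x_4 = 6; y_4 = 1.5; z_4 = 5; x_5 = 5.5; y_5 = 5; z_5 = 4; h_5 = 3; x_6 = 3; y_6 = 1; z_6 = 4; r_6 = 0.5; x_7 = 3.5; y_7 = 2.5; z_7 = 3; w_7 = 2.5; h_7 = 2.5; x_8 = 3.5; z_8 = 5; r_8 = 1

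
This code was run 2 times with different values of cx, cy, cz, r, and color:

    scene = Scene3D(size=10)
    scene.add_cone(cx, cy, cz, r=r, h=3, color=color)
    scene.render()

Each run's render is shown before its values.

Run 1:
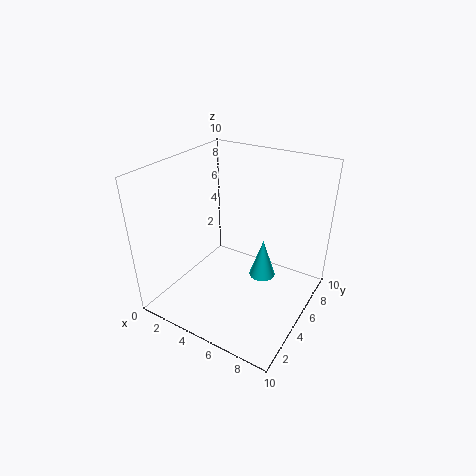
cx = 6
cy = 7
cz = 1
r = 1
color = 'cyan'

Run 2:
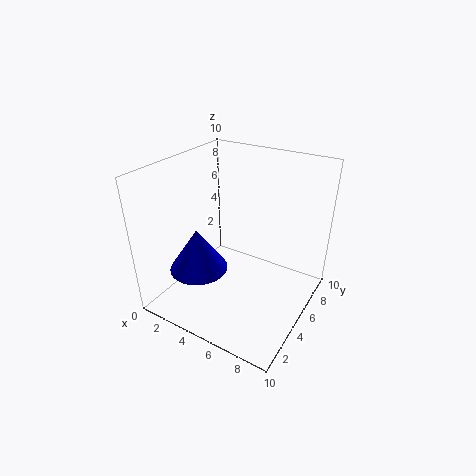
cx = 3
cy = 3
cz = 3
r = 2
color = 'blue'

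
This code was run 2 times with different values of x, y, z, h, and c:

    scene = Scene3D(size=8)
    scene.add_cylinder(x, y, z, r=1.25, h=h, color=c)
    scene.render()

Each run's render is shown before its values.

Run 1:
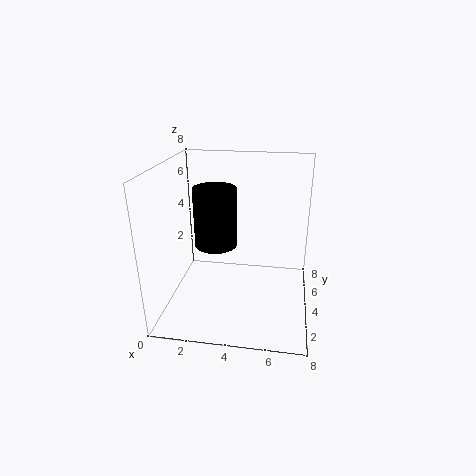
x = 2.5, y = 5, z = 3, h = 3.5, c = 'black'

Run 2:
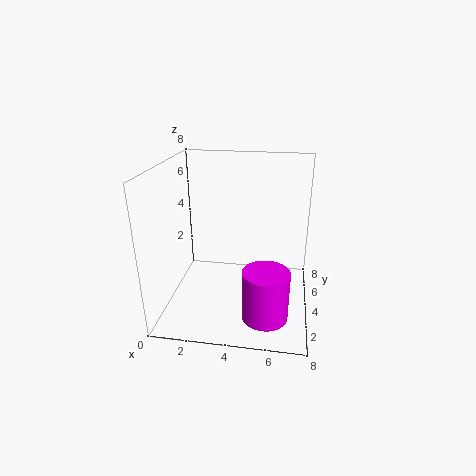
x = 5.75, y = 2.25, z = 0.25, h = 2.75, c = 'magenta'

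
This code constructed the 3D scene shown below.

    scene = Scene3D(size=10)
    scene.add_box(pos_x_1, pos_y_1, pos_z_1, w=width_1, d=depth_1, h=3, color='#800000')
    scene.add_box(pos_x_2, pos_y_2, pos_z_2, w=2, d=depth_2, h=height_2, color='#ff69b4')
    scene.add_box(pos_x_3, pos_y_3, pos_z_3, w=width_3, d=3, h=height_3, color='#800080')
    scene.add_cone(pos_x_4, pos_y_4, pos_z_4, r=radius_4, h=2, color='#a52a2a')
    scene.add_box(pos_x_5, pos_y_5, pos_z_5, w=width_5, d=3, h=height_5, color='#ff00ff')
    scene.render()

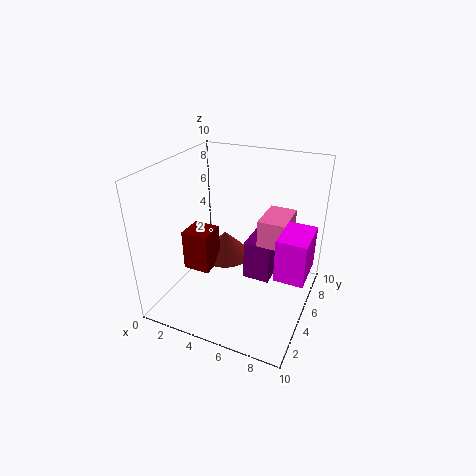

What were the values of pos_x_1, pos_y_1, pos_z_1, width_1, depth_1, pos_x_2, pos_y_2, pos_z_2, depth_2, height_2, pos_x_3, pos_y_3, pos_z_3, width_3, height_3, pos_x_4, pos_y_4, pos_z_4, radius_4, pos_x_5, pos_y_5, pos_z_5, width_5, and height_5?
pos_x_1 = 1
pos_y_1 = 4
pos_z_1 = 2
width_1 = 2
depth_1 = 2
pos_x_2 = 6
pos_y_2 = 6
pos_z_2 = 4
depth_2 = 3
height_2 = 2
pos_x_3 = 5
pos_y_3 = 6
pos_z_3 = 1
width_3 = 2
height_3 = 3
pos_x_4 = 3
pos_y_4 = 7
pos_z_4 = 2
radius_4 = 2
pos_x_5 = 8
pos_y_5 = 4
pos_z_5 = 3
width_5 = 2
height_5 = 3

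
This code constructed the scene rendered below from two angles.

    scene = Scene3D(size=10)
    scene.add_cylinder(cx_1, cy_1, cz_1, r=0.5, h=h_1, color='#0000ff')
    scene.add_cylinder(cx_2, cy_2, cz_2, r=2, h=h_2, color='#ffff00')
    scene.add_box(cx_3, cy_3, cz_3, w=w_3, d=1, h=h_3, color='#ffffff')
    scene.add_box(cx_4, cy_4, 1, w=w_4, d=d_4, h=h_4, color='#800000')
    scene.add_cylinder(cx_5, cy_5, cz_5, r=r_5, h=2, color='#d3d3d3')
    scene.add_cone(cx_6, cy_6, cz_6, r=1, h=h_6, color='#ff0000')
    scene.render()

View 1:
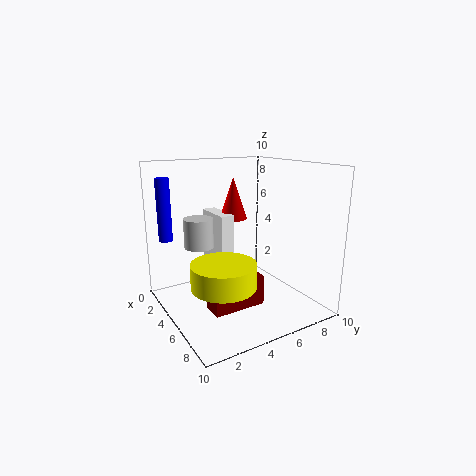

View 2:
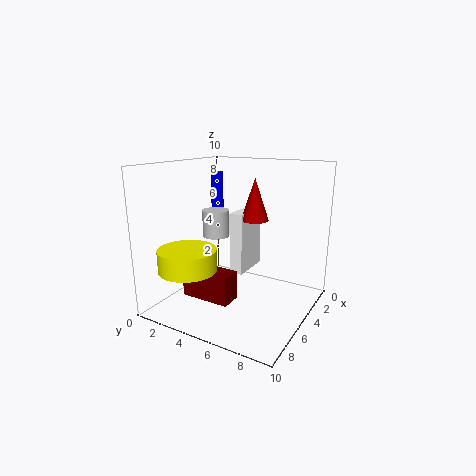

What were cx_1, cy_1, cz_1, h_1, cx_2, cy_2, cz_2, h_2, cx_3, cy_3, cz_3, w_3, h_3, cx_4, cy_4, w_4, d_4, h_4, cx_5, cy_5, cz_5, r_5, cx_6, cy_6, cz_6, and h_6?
cx_1 = 1.5
cy_1 = 1
cz_1 = 4.5
h_1 = 4.5
cx_2 = 7.5
cy_2 = 2.5
cz_2 = 3
h_2 = 1.5
cx_3 = 1.5
cy_3 = 4
cz_3 = 2
w_3 = 3
h_3 = 4.5
cx_4 = 6
cy_4 = 2
w_4 = 1.5
d_4 = 3.5
h_4 = 2
cx_5 = 4
cy_5 = 2.5
cz_5 = 4.5
r_5 = 1
cx_6 = 3.5
cy_6 = 5.5
cz_6 = 6
h_6 = 3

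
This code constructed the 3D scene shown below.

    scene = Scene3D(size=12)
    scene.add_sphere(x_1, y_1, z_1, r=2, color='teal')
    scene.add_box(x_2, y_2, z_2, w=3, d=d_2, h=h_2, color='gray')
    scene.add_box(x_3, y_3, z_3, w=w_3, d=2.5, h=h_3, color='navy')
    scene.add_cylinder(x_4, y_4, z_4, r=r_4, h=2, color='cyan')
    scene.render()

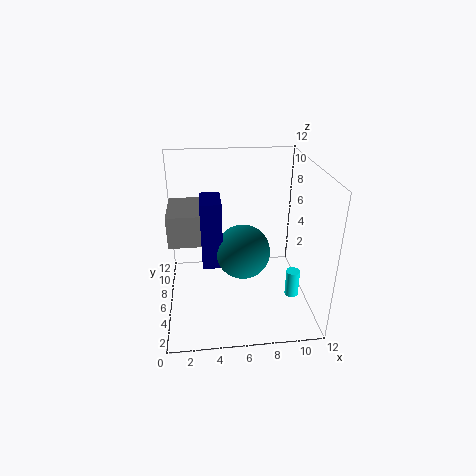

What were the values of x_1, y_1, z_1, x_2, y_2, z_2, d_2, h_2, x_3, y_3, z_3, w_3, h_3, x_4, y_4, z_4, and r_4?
x_1 = 6; y_1 = 3; z_1 = 6.5; x_2 = 0.5; y_2 = 4; z_2 = 6.5; d_2 = 4; h_2 = 2.5; x_3 = 3; y_3 = 2.5; z_3 = 5.5; w_3 = 1.5; h_3 = 5; x_4 = 9.5; y_4 = 1.5; z_4 = 3.5; r_4 = 0.5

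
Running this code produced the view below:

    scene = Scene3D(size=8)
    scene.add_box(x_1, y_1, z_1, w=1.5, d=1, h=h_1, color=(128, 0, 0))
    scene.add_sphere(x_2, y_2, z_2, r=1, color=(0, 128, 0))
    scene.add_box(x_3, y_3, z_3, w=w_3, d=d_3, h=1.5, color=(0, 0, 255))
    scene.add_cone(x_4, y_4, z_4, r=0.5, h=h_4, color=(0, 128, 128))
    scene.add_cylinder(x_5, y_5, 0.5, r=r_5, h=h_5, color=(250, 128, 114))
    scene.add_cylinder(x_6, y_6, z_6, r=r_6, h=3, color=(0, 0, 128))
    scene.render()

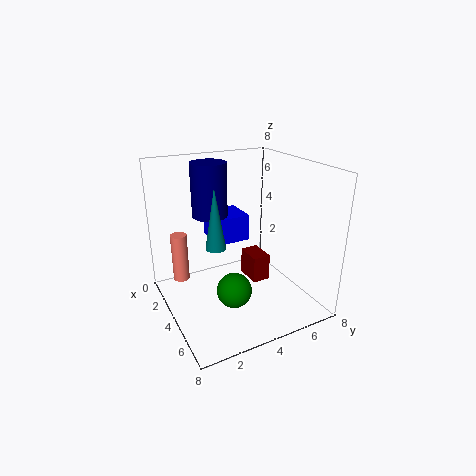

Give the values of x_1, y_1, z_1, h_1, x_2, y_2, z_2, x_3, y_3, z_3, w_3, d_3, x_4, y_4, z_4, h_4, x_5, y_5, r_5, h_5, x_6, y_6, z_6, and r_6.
x_1 = 3.5; y_1 = 4.5; z_1 = 1.5; h_1 = 1.5; x_2 = 4.5; y_2 = 3.5; z_2 = 1; x_3 = 1.5; y_3 = 3; z_3 = 3.5; w_3 = 2; d_3 = 2; x_4 = 5.5; y_4 = 2; z_4 = 4.5; h_4 = 3; x_5 = 1; y_5 = 1.5; r_5 = 0.5; h_5 = 3; x_6 = 2.5; y_6 = 3; z_6 = 5; r_6 = 1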